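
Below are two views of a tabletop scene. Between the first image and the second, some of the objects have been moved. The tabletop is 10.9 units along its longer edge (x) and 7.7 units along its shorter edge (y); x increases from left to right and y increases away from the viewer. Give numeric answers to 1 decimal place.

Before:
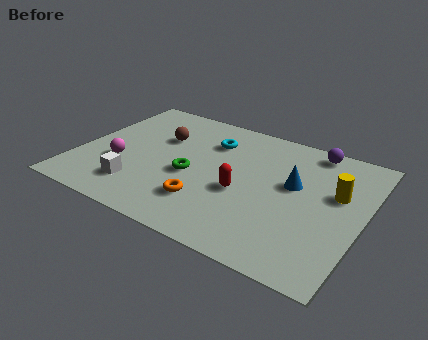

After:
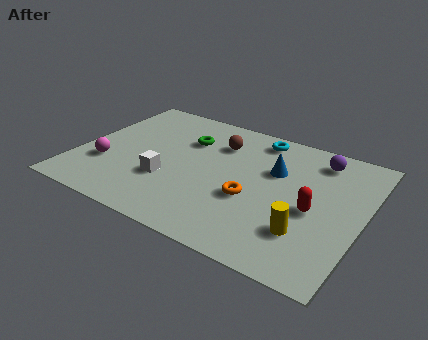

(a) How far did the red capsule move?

2.7

The red capsule moved from about (6.4, 3.2) to (9.1, 3.4), a distance of √(2.7² + 0.2²) ≈ 2.7.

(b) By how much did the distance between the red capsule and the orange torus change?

+0.6

The distance was about 1.7 in the first image and 2.3 in the second, so they moved 0.6 units further apart.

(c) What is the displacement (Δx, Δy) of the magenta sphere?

(-0.5, -0.3)

From the two frames, the magenta sphere sits at roughly (1.7, 2.8) before and (1.2, 2.5) after.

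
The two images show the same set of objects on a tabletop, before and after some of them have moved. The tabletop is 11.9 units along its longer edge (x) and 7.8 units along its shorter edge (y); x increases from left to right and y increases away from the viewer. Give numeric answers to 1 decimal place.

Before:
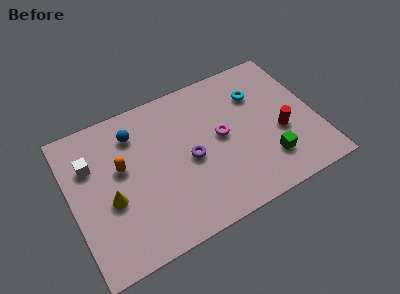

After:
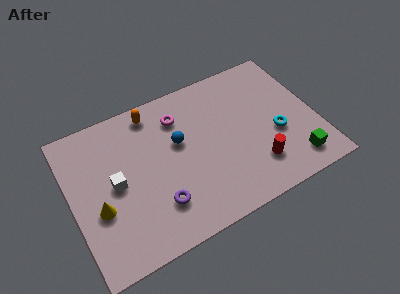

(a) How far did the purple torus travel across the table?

2.4

The purple torus moved from about (5.7, 3.6) to (3.9, 2.0), a distance of √(1.8² + 1.6²) ≈ 2.4.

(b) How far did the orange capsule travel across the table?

2.8

From (2.5, 4.6) to (4.3, 6.8), the orange capsule covered √(1.8² + 2.2²) ≈ 2.8 units.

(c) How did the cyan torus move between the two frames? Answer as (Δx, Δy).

(0.6, -2.5)

The cyan torus started near (9.3, 5.6) and ended near (9.9, 3.1).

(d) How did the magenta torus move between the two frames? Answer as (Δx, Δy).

(-1.8, 1.9)

The magenta torus was at about (7.3, 4.1) and moved to about (5.5, 6.0).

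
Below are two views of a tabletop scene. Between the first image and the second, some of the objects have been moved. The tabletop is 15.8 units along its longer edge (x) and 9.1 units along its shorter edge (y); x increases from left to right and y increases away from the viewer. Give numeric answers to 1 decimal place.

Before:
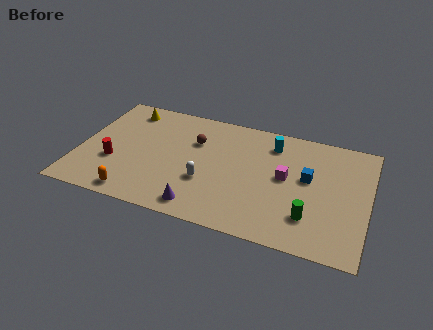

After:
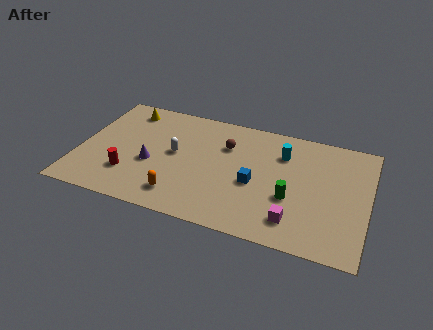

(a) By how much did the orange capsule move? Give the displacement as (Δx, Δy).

(2.4, 0.7)

The orange capsule started near (3.4, 1.0) and ended near (5.8, 1.7).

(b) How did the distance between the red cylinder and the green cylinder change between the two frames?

-2.0

They were about 10.8 units apart before and 8.8 after — 2.0 units closer together.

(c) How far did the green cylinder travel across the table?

1.6

The green cylinder moved from about (12.8, 2.3) to (11.7, 3.4), a distance of √(1.1² + 1.1²) ≈ 1.6.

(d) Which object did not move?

the yellow cone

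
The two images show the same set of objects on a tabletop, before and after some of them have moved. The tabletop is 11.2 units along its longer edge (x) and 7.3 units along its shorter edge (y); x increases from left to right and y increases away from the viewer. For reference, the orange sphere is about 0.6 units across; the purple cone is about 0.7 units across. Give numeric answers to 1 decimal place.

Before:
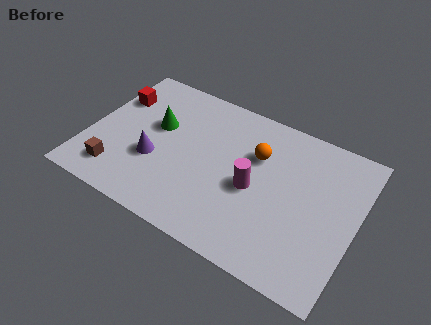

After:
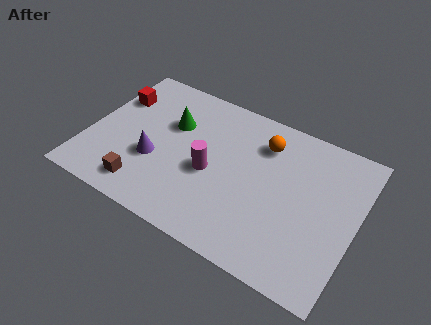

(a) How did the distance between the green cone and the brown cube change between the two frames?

+0.4

The distance was about 3.2 in the first image and 3.6 in the second, so they moved 0.4 units further apart.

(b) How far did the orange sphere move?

0.7

The orange sphere was near (6.9, 4.9) before and (7.1, 5.6) after, so it travelled √(0.2² + 0.7²) ≈ 0.7 units.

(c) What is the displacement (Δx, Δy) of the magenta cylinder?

(-1.8, -0.1)

The magenta cylinder was at about (7.0, 3.3) and moved to about (5.2, 3.2).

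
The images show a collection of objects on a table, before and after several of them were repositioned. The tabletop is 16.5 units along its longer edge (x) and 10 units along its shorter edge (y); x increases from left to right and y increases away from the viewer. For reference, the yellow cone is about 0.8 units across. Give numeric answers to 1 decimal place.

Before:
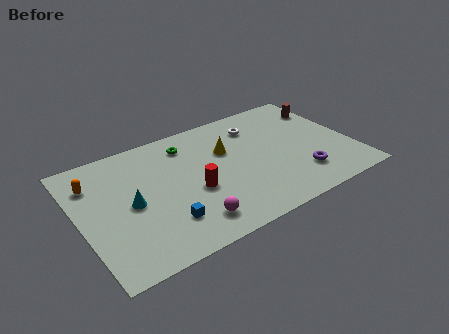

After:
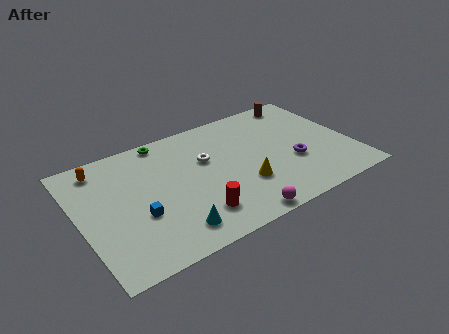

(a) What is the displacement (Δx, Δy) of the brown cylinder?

(-1.3, 1.3)

The brown cylinder started near (15.6, 7.6) and ended near (14.3, 8.9).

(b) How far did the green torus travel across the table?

1.6

The green torus was near (6.9, 8.1) before and (5.6, 9.1) after, so it travelled √(1.3² + 1.0²) ≈ 1.6 units.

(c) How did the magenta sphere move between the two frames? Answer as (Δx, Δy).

(2.7, -1.0)

The magenta sphere started near (6.1, 1.8) and ended near (8.8, 0.8).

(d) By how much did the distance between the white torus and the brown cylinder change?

+2.6

The distance was about 4.4 in the first image and 7.0 in the second, so they moved 2.6 units further apart.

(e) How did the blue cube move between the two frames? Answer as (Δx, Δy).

(-1.4, 1.2)

From the two frames, the blue cube sits at roughly (4.7, 2.5) before and (3.3, 3.7) after.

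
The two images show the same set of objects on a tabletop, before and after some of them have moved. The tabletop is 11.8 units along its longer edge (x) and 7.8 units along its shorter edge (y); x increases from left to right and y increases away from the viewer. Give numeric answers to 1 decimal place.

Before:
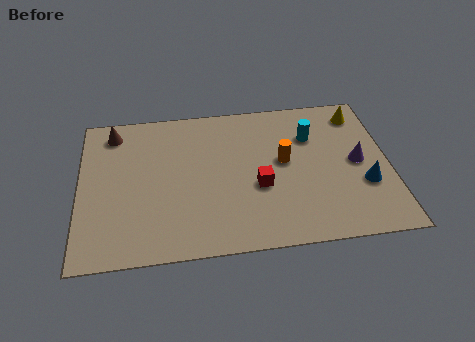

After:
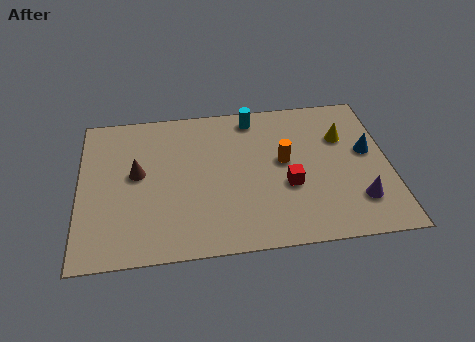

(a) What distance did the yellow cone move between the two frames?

1.4

From (10.8, 6.5) to (10.1, 5.3), the yellow cone covered √(0.7² + 1.2²) ≈ 1.4 units.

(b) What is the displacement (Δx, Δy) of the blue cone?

(0.2, 1.7)

From the two frames, the blue cone sits at roughly (10.8, 2.7) before and (11.0, 4.4) after.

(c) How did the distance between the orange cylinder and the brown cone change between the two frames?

-1.3

They were about 6.9 units apart before and 5.6 after — 1.3 units closer together.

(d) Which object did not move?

the orange cylinder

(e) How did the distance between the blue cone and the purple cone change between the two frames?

+1.3

Before: roughly 1.2 units apart; after: 2.5. That's 1.3 units further apart.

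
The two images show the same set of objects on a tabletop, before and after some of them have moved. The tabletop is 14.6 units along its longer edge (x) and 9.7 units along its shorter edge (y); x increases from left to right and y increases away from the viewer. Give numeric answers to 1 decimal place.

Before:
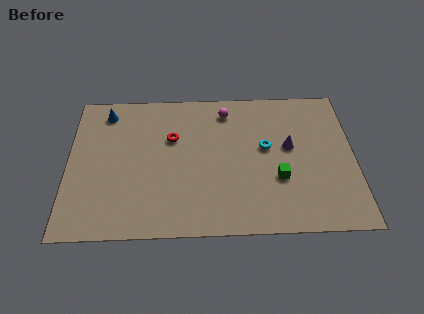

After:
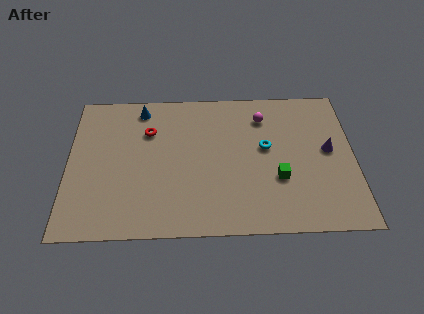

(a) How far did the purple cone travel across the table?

2.0

From (11.3, 5.5) to (13.3, 5.2), the purple cone covered √(2.0² + 0.3²) ≈ 2.0 units.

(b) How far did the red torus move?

1.3

From (5.3, 6.3) to (4.1, 6.8), the red torus covered √(1.2² + 0.5²) ≈ 1.3 units.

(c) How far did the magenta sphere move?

2.0

The magenta sphere was near (8.1, 8.1) before and (10.0, 7.6) after, so it travelled √(1.9² + 0.5²) ≈ 2.0 units.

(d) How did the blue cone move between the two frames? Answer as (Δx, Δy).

(1.8, 0.2)

From the two frames, the blue cone sits at roughly (1.9, 8.2) before and (3.7, 8.4) after.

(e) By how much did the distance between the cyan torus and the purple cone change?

+2.0

The distance was about 1.2 in the first image and 3.2 in the second, so they moved 2.0 units further apart.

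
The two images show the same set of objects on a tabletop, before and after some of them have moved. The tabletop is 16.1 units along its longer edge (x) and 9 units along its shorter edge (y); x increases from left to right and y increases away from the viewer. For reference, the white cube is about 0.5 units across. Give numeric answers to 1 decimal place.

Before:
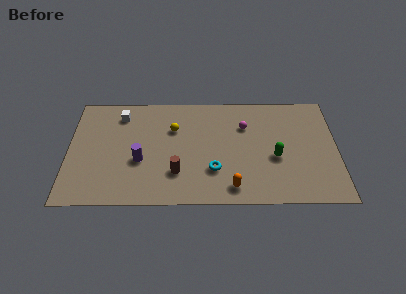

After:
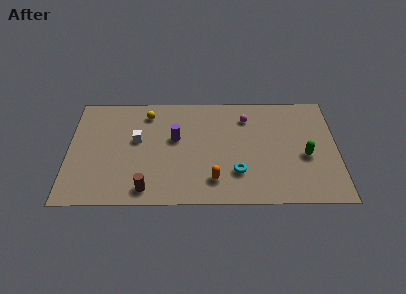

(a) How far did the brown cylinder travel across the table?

2.2

From (6.5, 2.5) to (4.7, 1.2), the brown cylinder covered √(1.8² + 1.3²) ≈ 2.2 units.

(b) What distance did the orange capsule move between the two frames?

1.3

The orange capsule was near (9.8, 1.3) before and (8.7, 1.9) after, so it travelled √(1.1² + 0.6²) ≈ 1.3 units.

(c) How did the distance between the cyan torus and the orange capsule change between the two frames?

-0.3

They were about 1.8 units apart before and 1.5 after — 0.3 units closer together.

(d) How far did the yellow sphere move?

2.1

The yellow sphere was near (6.3, 6.1) before and (4.7, 7.4) after, so it travelled √(1.6² + 1.3²) ≈ 2.1 units.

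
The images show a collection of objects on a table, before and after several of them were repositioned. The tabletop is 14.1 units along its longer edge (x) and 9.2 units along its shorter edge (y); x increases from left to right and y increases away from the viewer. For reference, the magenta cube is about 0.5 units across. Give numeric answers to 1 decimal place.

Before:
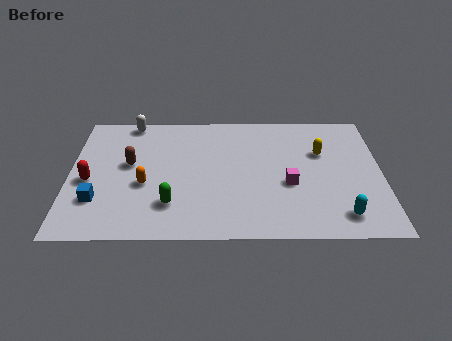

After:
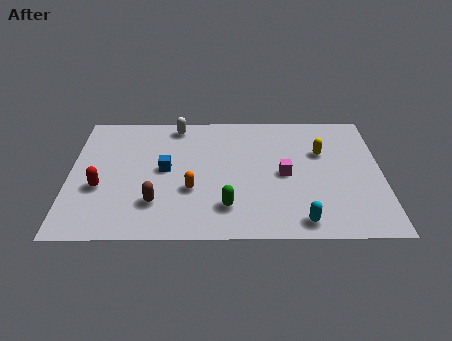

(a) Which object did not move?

the yellow capsule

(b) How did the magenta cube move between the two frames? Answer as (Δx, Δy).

(-0.2, 0.7)

The magenta cube was at about (9.9, 3.7) and moved to about (9.7, 4.4).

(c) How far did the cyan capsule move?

1.8

The cyan capsule was near (12.2, 1.5) before and (10.4, 1.1) after, so it travelled √(1.8² + 0.4²) ≈ 1.8 units.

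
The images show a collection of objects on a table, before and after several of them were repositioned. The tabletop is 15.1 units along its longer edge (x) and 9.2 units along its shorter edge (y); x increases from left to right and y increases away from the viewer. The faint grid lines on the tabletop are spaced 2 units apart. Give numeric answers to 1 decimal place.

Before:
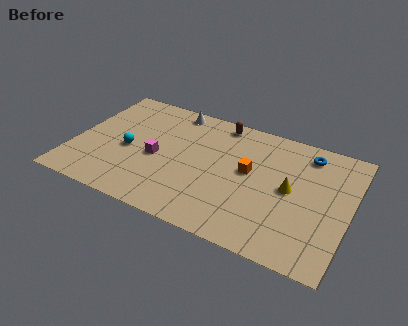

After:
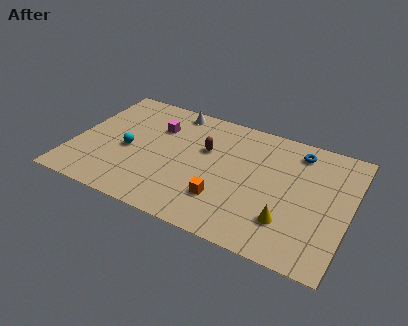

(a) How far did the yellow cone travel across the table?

2.3

The yellow cone was near (11.9, 4.7) before and (12.0, 2.4) after, so it travelled √(0.1² + 2.3²) ≈ 2.3 units.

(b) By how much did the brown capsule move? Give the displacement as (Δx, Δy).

(-0.5, -2.4)

The brown capsule was at about (7.6, 8.2) and moved to about (7.1, 5.8).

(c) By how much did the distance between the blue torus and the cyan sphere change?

-0.5

They were about 10.2 units apart before and 9.7 after — 0.5 units closer together.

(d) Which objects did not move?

the cyan sphere and the white cone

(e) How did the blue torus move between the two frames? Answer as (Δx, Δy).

(-0.5, 0.0)

The blue torus was at about (12.5, 7.7) and moved to about (12.0, 7.7).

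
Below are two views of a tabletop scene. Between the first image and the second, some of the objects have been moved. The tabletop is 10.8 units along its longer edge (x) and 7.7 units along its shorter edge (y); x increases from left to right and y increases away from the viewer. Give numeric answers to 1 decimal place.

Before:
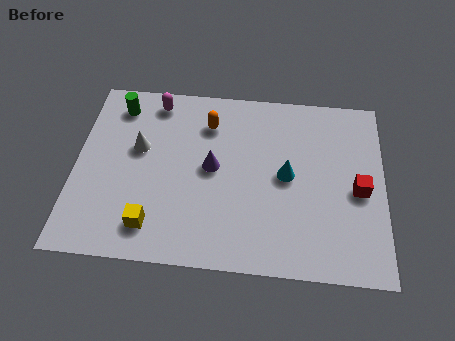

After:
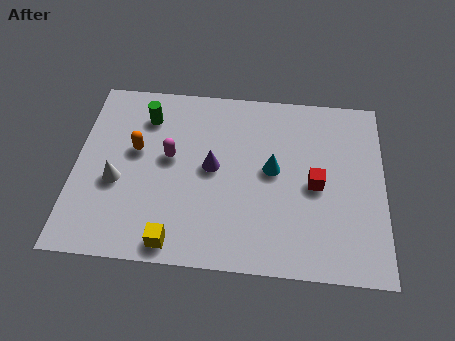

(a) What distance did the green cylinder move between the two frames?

1.1

The green cylinder was near (1.4, 6.4) before and (2.4, 6.0) after, so it travelled √(1.0² + 0.4²) ≈ 1.1 units.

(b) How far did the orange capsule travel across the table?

2.9

The orange capsule was near (4.6, 5.9) before and (2.1, 4.5) after, so it travelled √(2.5² + 1.4²) ≈ 2.9 units.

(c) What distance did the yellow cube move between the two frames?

1.0

The yellow cube moved from about (2.8, 1.4) to (3.6, 0.8), a distance of √(0.8² + 0.6²) ≈ 1.0.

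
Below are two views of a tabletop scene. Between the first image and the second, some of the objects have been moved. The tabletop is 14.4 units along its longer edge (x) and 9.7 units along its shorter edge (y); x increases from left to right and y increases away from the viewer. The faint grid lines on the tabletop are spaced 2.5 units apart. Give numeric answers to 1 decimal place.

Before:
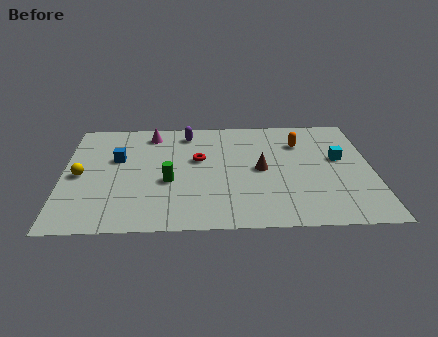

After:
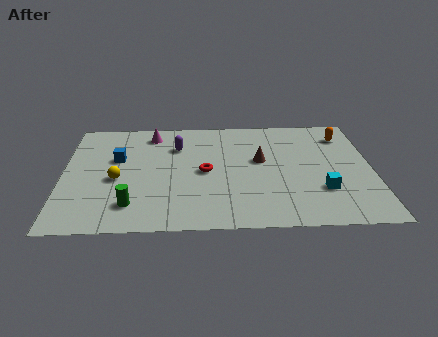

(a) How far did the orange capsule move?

2.2

The orange capsule was near (11.1, 7.1) before and (13.2, 7.7) after, so it travelled √(2.1² + 0.6²) ≈ 2.2 units.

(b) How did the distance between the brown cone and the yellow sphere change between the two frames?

-1.6

They were about 8.4 units apart before and 6.8 after — 1.6 units closer together.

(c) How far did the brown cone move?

0.8

From (9.2, 4.8) to (9.2, 5.6), the brown cone covered √(0.0² + 0.8²) ≈ 0.8 units.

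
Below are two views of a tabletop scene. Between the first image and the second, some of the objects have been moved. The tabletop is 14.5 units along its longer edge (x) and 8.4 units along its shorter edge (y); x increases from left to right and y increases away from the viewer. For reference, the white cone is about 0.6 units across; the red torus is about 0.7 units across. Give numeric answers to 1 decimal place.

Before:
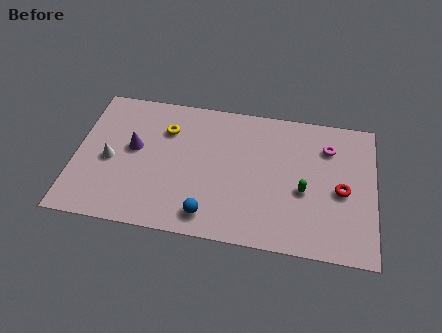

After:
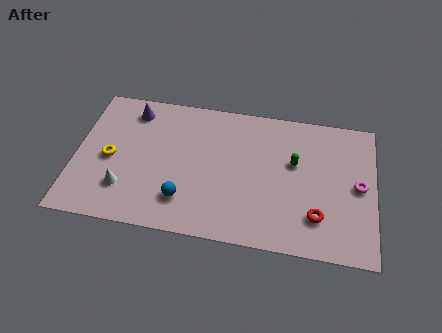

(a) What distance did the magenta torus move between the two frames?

2.6

The magenta torus was near (12.2, 6.3) before and (13.7, 4.2) after, so it travelled √(1.5² + 2.1²) ≈ 2.6 units.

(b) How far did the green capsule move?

1.7

From (11.1, 3.5) to (10.6, 5.1), the green capsule covered √(0.5² + 1.6²) ≈ 1.7 units.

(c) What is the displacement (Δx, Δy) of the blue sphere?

(-1.2, 0.7)

From the two frames, the blue sphere sits at roughly (6.6, 1.3) before and (5.4, 2.0) after.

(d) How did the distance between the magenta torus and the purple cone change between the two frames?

+1.9

The distance was about 9.5 in the first image and 11.4 in the second, so they moved 1.9 units further apart.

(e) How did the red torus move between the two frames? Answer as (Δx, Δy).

(-1.1, -1.7)

The red torus was at about (12.9, 3.8) and moved to about (11.8, 2.1).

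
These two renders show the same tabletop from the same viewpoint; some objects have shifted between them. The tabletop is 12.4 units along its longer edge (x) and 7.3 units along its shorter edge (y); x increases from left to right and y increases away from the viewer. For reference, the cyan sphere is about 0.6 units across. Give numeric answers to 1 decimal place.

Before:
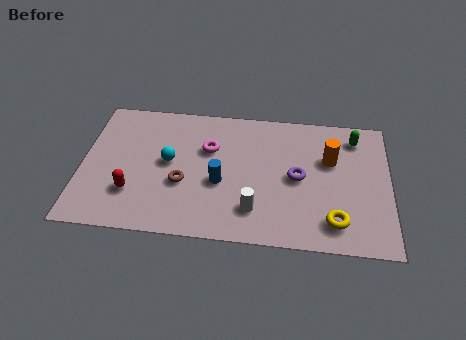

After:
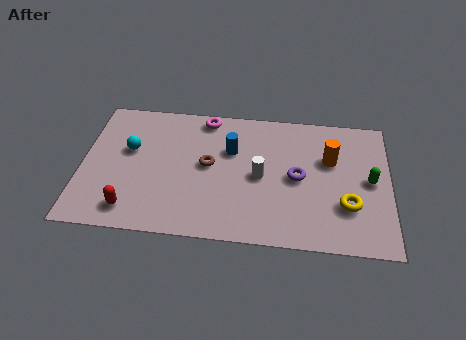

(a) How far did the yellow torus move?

1.0

The yellow torus was near (10.2, 1.4) before and (10.7, 2.3) after, so it travelled √(0.5² + 0.9²) ≈ 1.0 units.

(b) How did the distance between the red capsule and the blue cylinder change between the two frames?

+1.7

They were about 3.6 units apart before and 5.3 after — 1.7 units further apart.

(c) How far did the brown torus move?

1.5

The brown torus was near (4.1, 2.8) before and (5.1, 3.9) after, so it travelled √(1.0² + 1.1²) ≈ 1.5 units.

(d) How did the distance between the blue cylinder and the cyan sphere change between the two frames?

+1.8

The distance was about 2.3 in the first image and 4.1 in the second, so they moved 1.8 units further apart.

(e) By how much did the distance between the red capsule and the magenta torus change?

+2.0

The distance was about 4.0 in the first image and 6.0 in the second, so they moved 2.0 units further apart.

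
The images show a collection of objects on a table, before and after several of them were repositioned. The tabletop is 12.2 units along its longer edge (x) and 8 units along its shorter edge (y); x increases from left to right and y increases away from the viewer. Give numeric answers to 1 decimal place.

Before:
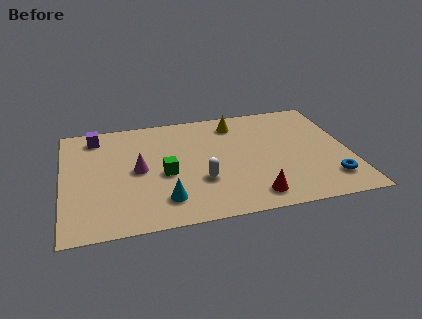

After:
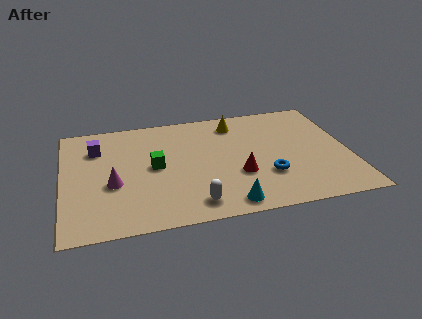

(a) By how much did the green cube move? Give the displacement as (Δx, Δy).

(-0.4, 0.6)

The green cube was at about (4.3, 3.5) and moved to about (3.9, 4.1).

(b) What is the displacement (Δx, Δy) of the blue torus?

(-2.6, 0.8)

The blue torus was at about (11.2, 1.7) and moved to about (8.6, 2.5).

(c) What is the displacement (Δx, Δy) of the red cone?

(-0.5, 1.6)

The red cone started near (7.9, 1.2) and ended near (7.4, 2.8).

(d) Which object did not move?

the yellow cone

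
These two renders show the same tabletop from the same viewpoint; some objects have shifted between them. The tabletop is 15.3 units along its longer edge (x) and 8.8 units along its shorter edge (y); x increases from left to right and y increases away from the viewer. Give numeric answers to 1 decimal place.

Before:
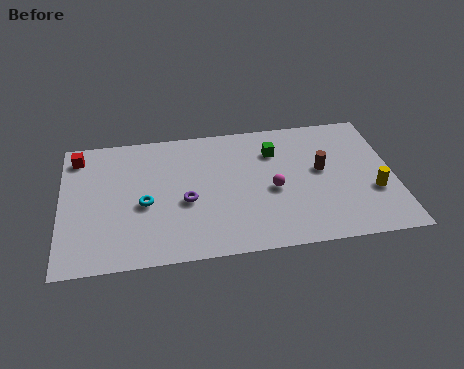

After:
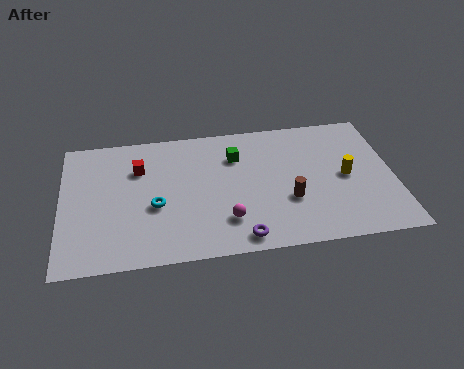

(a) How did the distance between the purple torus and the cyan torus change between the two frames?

+2.7

They were about 1.9 units apart before and 4.6 after — 2.7 units further apart.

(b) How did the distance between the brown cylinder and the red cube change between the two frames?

-4.0

The distance was about 11.5 in the first image and 7.5 in the second, so they moved 4.0 units closer together.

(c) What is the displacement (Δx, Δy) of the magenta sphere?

(-2.2, -1.7)

The magenta sphere was at about (9.7, 3.9) and moved to about (7.5, 2.2).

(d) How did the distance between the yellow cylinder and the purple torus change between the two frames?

-2.6

They were about 8.6 units apart before and 6.0 after — 2.6 units closer together.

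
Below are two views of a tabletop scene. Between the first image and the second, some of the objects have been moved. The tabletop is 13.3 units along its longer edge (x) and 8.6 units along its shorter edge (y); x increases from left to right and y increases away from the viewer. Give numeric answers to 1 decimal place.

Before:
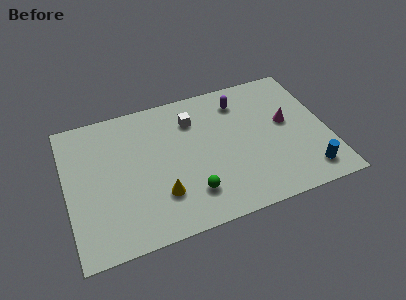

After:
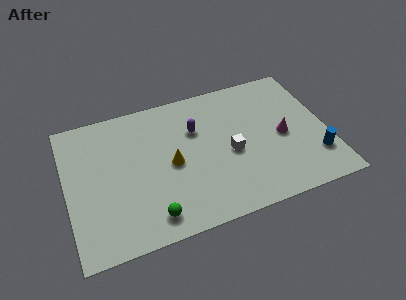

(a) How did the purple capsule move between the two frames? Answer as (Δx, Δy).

(-2.4, -1.1)

The purple capsule was at about (9.1, 6.9) and moved to about (6.7, 5.8).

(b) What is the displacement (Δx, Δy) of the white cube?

(1.7, -2.7)

The white cube was at about (6.6, 6.5) and moved to about (8.3, 3.8).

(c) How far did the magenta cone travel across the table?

0.9

The magenta cone was near (11.3, 4.8) before and (11.0, 4.0) after, so it travelled √(0.3² + 0.8²) ≈ 0.9 units.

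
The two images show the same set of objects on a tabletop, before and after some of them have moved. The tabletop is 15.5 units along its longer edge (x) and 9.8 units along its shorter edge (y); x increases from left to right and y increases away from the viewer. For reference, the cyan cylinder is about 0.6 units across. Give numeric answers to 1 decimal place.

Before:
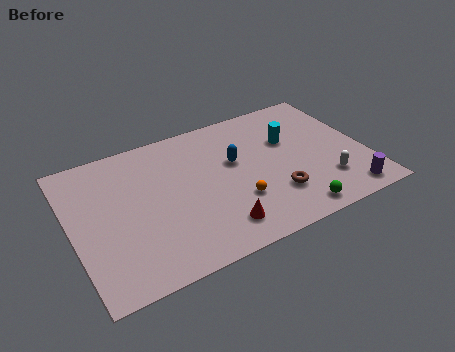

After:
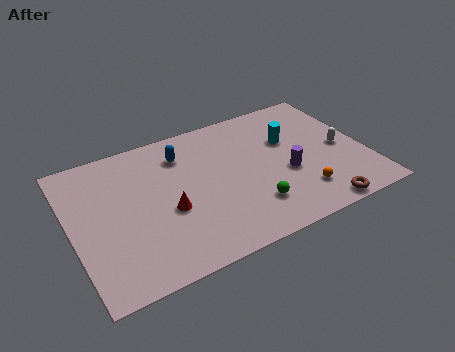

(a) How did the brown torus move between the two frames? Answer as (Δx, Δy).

(2.0, -1.9)

From the two frames, the brown torus sits at roughly (10.4, 2.7) before and (12.4, 0.8) after.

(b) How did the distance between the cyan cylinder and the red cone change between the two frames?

+0.8

Before: roughly 6.4 units apart; after: 7.2. That's 0.8 units further apart.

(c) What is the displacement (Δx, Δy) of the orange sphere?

(3.3, -0.9)

The orange sphere was at about (8.4, 3.1) and moved to about (11.7, 2.2).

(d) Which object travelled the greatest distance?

the purple cylinder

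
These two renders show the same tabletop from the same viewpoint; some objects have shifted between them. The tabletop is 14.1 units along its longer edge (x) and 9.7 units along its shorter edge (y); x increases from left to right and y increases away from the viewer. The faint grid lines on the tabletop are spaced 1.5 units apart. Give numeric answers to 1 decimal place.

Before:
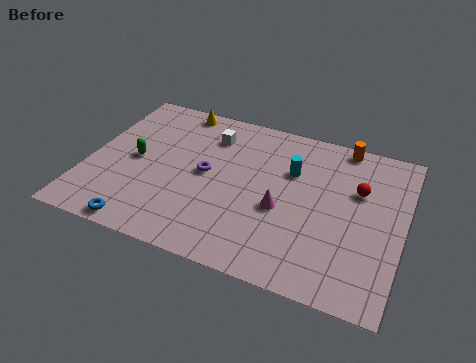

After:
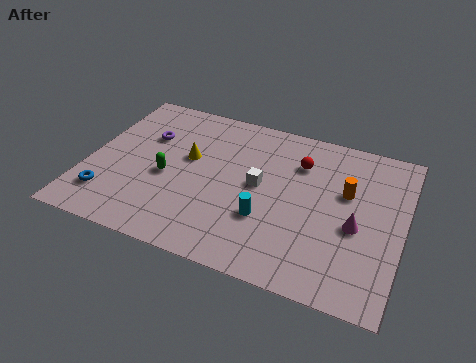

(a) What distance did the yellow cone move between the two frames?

3.2

The yellow cone was near (3.5, 8.8) before and (4.4, 5.7) after, so it travelled √(0.9² + 3.1²) ≈ 3.2 units.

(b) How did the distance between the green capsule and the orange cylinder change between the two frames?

-1.8

They were about 9.9 units apart before and 8.1 after — 1.8 units closer together.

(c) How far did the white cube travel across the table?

3.5

The white cube moved from about (5.2, 7.5) to (7.7, 5.1), a distance of √(2.5² + 2.4²) ≈ 3.5.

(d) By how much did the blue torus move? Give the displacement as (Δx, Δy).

(-1.7, 1.3)

From the two frames, the blue torus sits at roughly (2.9, 0.8) before and (1.2, 2.1) after.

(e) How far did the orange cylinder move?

2.9

From (11.1, 8.9) to (11.5, 6.0), the orange cylinder covered √(0.4² + 2.9²) ≈ 2.9 units.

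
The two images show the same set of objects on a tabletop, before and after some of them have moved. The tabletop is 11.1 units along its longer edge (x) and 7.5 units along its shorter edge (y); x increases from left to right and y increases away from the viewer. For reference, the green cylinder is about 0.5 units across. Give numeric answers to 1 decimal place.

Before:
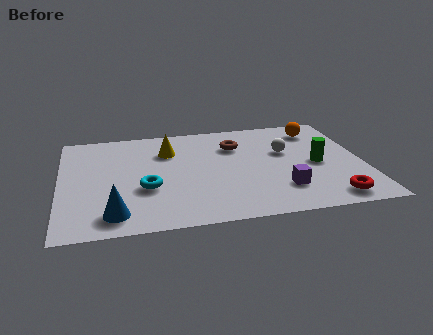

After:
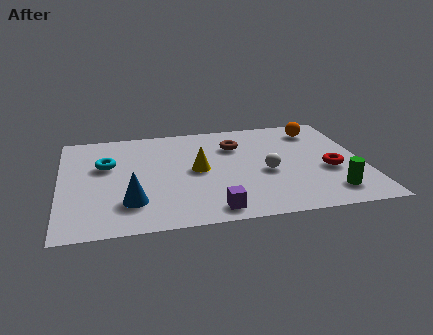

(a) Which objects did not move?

the orange sphere and the brown torus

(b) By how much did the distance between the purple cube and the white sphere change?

+0.4

The distance was about 2.7 in the first image and 3.1 in the second, so they moved 0.4 units further apart.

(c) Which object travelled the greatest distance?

the purple cube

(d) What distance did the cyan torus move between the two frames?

2.4

From (3.1, 2.8) to (1.7, 4.7), the cyan torus covered √(1.4² + 1.9²) ≈ 2.4 units.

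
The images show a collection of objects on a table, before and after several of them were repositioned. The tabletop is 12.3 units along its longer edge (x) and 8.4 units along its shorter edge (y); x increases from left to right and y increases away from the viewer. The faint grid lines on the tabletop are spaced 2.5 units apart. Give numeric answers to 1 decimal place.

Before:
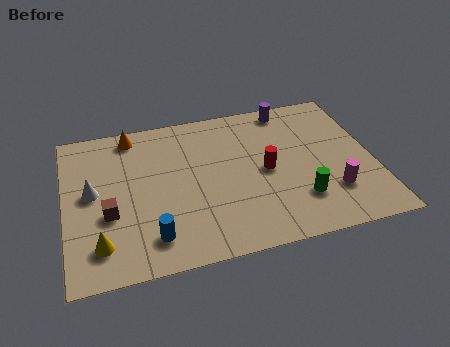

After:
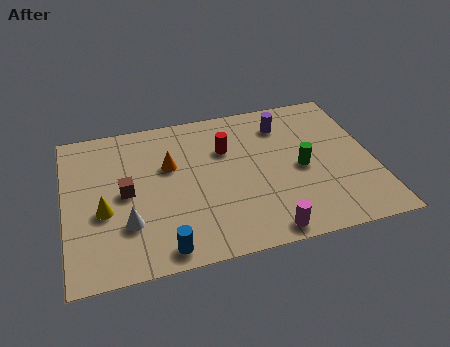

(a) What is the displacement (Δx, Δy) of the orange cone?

(1.4, -2.1)

From the two frames, the orange cone sits at roughly (2.8, 7.4) before and (4.2, 5.3) after.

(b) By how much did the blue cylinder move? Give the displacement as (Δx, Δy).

(0.4, -0.7)

From the two frames, the blue cylinder sits at roughly (3.3, 1.6) before and (3.7, 0.9) after.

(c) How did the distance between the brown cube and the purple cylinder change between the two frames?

-1.7

Before: roughly 8.6 units apart; after: 6.9. That's 1.7 units closer together.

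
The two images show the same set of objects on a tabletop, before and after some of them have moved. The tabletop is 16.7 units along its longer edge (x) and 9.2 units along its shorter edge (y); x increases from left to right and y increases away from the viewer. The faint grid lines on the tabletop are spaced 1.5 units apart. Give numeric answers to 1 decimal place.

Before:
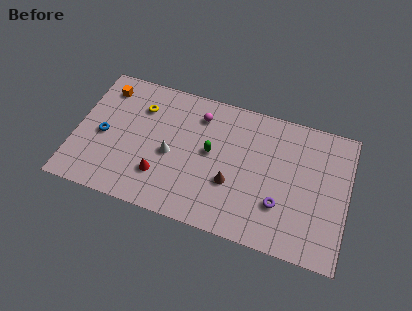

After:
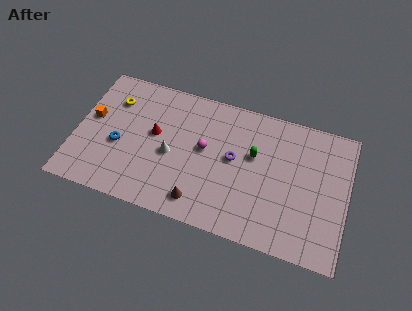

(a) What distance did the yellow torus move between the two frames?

1.7

From (3.8, 6.8) to (2.1, 6.8), the yellow torus covered √(1.7² + 0.0²) ≈ 1.7 units.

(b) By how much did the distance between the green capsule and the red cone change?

+2.3

They were about 3.8 units apart before and 6.1 after — 2.3 units further apart.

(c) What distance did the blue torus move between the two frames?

1.1

The blue torus was near (1.7, 4.2) before and (2.7, 3.8) after, so it travelled √(1.0² + 0.4²) ≈ 1.1 units.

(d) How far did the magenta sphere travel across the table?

2.3

From (7.4, 7.3) to (7.9, 5.1), the magenta sphere covered √(0.5² + 2.2²) ≈ 2.3 units.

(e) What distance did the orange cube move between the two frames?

2.4

The orange cube was near (1.5, 7.5) before and (0.9, 5.2) after, so it travelled √(0.6² + 2.3²) ≈ 2.4 units.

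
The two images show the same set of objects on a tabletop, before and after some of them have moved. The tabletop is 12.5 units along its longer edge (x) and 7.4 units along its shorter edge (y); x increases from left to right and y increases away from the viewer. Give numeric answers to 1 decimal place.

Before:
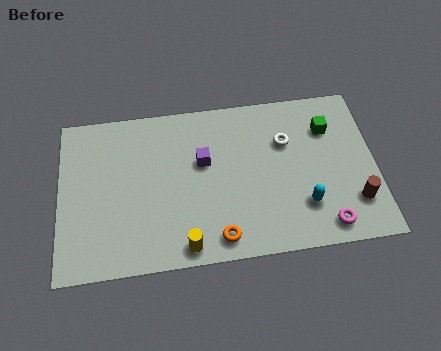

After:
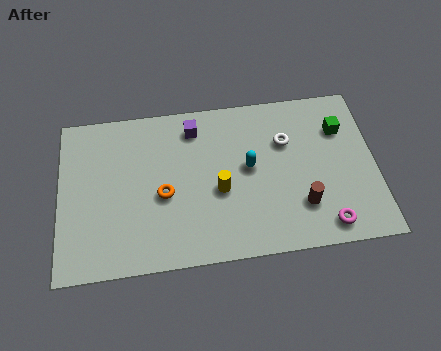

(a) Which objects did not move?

the magenta torus and the white torus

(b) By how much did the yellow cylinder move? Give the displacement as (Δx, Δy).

(1.4, 2.3)

The yellow cylinder started near (4.9, 0.8) and ended near (6.3, 3.1).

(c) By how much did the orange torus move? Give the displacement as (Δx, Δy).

(-2.1, 2.2)

From the two frames, the orange torus sits at roughly (6.2, 1.0) before and (4.1, 3.2) after.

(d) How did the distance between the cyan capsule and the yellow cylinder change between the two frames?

-3.4

They were about 4.9 units apart before and 1.5 after — 3.4 units closer together.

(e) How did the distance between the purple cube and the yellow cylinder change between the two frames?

-0.7

They were about 3.8 units apart before and 3.1 after — 0.7 units closer together.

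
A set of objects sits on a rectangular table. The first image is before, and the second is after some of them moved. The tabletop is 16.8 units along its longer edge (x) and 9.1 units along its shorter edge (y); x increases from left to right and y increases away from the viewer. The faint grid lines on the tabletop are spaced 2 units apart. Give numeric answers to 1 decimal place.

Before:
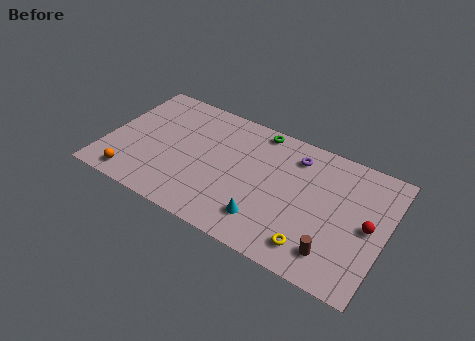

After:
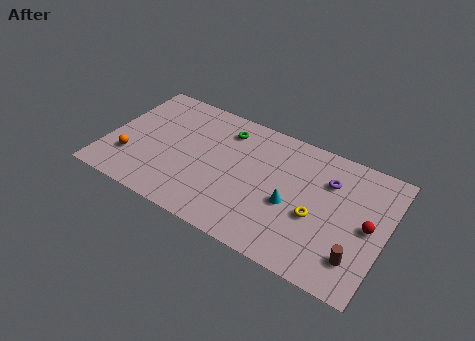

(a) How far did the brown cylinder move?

1.3

The brown cylinder moved from about (14.1, 1.8) to (15.4, 2.1), a distance of √(1.3² + 0.3²) ≈ 1.3.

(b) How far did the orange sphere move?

1.5

The orange sphere was near (2.0, 1.2) before and (1.6, 2.6) after, so it travelled √(0.4² + 1.4²) ≈ 1.5 units.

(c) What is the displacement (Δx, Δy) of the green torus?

(-1.9, -0.9)

The green torus started near (8.7, 8.2) and ended near (6.8, 7.3).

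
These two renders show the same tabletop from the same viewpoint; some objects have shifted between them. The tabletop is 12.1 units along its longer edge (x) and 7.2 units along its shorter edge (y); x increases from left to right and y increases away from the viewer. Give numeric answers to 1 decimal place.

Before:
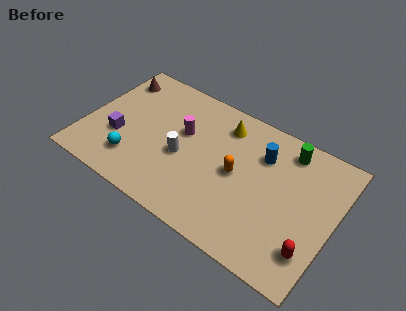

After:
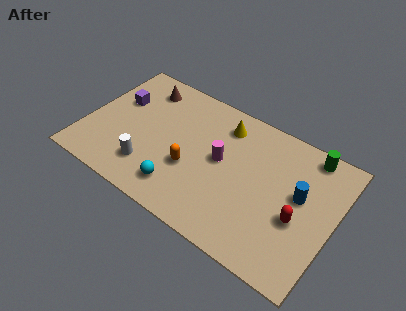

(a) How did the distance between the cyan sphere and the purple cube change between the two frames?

+3.6

Before: roughly 1.3 units apart; after: 4.9. That's 3.6 units further apart.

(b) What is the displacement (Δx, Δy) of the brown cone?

(1.4, 0.1)

From the two frames, the brown cone sits at roughly (0.9, 5.8) before and (2.3, 5.9) after.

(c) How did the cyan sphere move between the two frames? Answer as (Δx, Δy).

(2.4, -0.3)

The cyan sphere was at about (2.6, 1.7) and moved to about (5.0, 1.4).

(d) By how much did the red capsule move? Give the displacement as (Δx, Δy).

(-0.8, 1.2)

The red capsule was at about (11.3, 1.7) and moved to about (10.5, 2.9).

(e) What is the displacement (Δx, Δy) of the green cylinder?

(1.0, 0.3)

The green cylinder was at about (9.5, 6.1) and moved to about (10.5, 6.4).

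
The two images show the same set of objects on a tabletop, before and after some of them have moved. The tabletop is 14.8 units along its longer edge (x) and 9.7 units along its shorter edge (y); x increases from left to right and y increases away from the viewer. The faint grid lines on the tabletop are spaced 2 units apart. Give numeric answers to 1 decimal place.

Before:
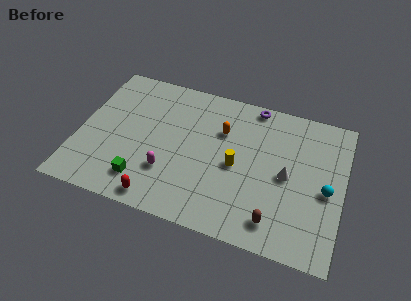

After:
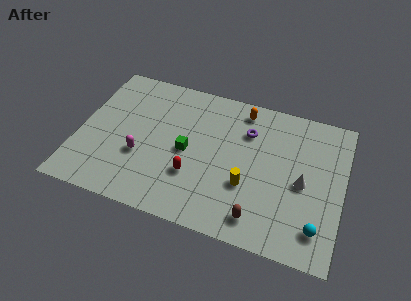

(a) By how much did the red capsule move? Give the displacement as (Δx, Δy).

(1.7, 2.1)

The red capsule started near (4.9, 1.0) and ended near (6.6, 3.1).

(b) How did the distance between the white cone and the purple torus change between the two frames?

-0.6

Before: roughly 4.7 units apart; after: 4.1. That's 0.6 units closer together.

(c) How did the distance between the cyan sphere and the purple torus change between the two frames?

+0.4

They were about 6.3 units apart before and 6.7 after — 0.4 units further apart.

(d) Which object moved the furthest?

the green cube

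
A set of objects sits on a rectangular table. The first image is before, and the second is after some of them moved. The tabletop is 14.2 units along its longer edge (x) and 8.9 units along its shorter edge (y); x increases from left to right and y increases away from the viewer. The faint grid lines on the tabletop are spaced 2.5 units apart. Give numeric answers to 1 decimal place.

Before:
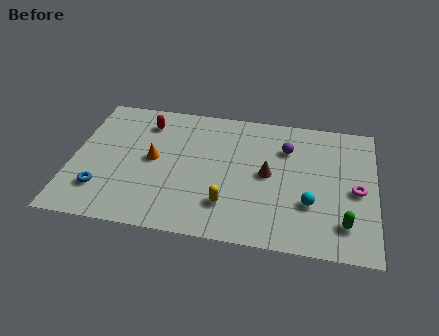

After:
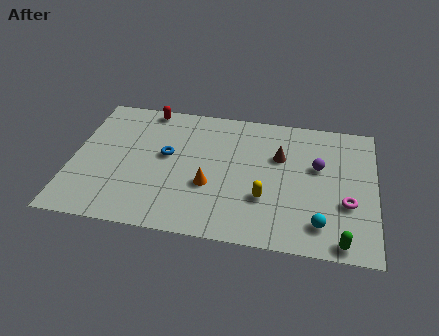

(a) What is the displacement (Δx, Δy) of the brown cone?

(0.5, 1.3)

The brown cone started near (9.2, 4.5) and ended near (9.7, 5.8).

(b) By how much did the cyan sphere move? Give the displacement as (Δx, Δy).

(0.5, -1.2)

The cyan sphere was at about (11.2, 2.9) and moved to about (11.7, 1.7).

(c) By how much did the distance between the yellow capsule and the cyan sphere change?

-1.0

Before: roughly 3.9 units apart; after: 2.9. That's 1.0 units closer together.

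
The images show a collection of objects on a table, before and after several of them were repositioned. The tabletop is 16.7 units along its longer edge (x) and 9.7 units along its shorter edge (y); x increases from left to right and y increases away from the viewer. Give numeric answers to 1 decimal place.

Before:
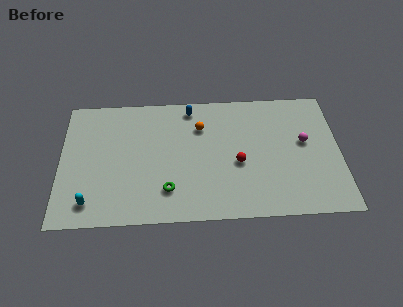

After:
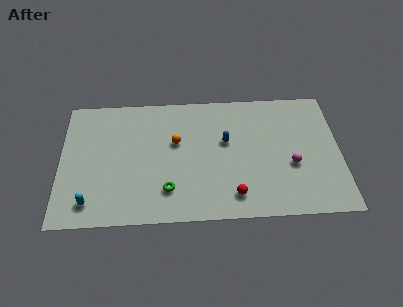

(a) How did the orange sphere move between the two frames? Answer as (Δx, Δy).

(-1.5, -1.1)

From the two frames, the orange sphere sits at roughly (8.4, 7.0) before and (6.9, 5.9) after.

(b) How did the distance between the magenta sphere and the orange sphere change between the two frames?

+0.8

They were about 6.4 units apart before and 7.2 after — 0.8 units further apart.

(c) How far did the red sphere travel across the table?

2.4

From (10.6, 4.1) to (10.3, 1.7), the red sphere covered √(0.3² + 2.4²) ≈ 2.4 units.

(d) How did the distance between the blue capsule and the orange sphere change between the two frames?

+1.4

The distance was about 1.6 in the first image and 3.0 in the second, so they moved 1.4 units further apart.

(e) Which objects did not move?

the cyan capsule and the green torus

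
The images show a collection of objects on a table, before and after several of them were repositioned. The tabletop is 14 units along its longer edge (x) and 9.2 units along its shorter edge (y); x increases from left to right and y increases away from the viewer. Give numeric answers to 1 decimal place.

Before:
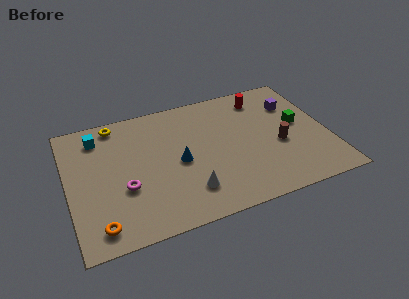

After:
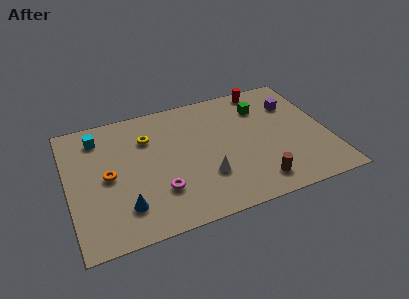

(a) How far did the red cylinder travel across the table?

0.7

The red cylinder was near (10.8, 7.6) before and (11.0, 8.3) after, so it travelled √(0.2² + 0.7²) ≈ 0.7 units.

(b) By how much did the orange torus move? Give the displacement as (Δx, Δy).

(0.7, 3.2)

From the two frames, the orange torus sits at roughly (1.4, 1.3) before and (2.1, 4.5) after.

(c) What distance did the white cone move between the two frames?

1.2

From (6.2, 2.1) to (7.2, 2.8), the white cone covered √(1.0² + 0.7²) ≈ 1.2 units.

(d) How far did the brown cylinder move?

2.7

From (11.3, 3.8) to (9.8, 1.5), the brown cylinder covered √(1.5² + 2.3²) ≈ 2.7 units.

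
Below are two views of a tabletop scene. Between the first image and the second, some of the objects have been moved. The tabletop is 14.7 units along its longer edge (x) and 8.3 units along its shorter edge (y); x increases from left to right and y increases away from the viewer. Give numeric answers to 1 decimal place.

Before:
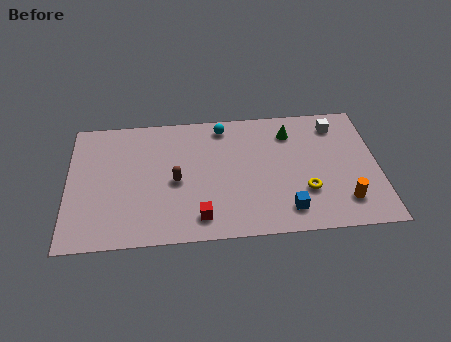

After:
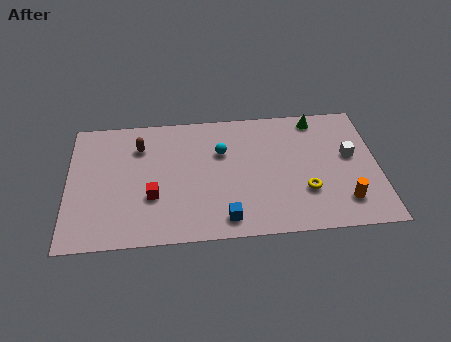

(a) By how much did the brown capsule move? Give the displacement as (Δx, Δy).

(-1.7, 2.4)

The brown capsule was at about (5.1, 3.8) and moved to about (3.4, 6.2).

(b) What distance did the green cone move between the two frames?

1.5

The green cone was near (10.6, 6.5) before and (11.9, 7.3) after, so it travelled √(1.3² + 0.8²) ≈ 1.5 units.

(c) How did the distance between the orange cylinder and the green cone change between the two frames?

+0.3

The distance was about 5.3 in the first image and 5.6 in the second, so they moved 0.3 units further apart.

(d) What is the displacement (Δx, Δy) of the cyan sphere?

(-0.1, -1.7)

From the two frames, the cyan sphere sits at roughly (7.4, 7.2) before and (7.3, 5.5) after.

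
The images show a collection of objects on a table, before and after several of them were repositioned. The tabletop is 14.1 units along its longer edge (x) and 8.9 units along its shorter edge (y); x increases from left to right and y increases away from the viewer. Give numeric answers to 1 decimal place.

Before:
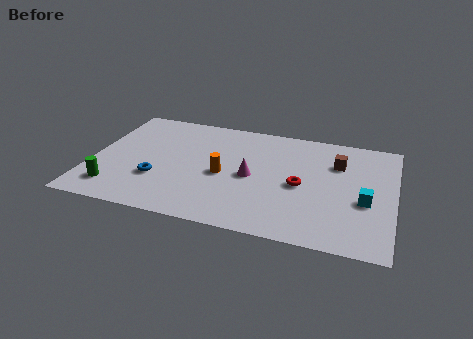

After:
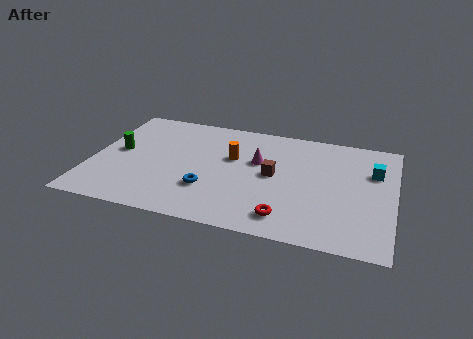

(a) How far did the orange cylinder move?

1.5

The orange cylinder moved from about (6.2, 4.0) to (6.5, 5.5), a distance of √(0.3² + 1.5²) ≈ 1.5.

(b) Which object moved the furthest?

the brown cube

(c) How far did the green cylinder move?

3.0

From (1.3, 1.7) to (1.2, 4.7), the green cylinder covered √(0.1² + 3.0²) ≈ 3.0 units.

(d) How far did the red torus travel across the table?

2.6

The red torus was near (9.8, 4.1) before and (9.3, 1.5) after, so it travelled √(0.5² + 2.6²) ≈ 2.6 units.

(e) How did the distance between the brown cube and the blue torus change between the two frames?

-5.4

The distance was about 8.9 in the first image and 3.5 in the second, so they moved 5.4 units closer together.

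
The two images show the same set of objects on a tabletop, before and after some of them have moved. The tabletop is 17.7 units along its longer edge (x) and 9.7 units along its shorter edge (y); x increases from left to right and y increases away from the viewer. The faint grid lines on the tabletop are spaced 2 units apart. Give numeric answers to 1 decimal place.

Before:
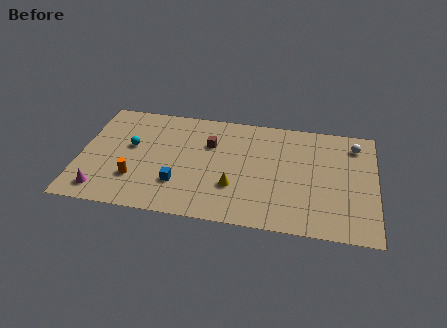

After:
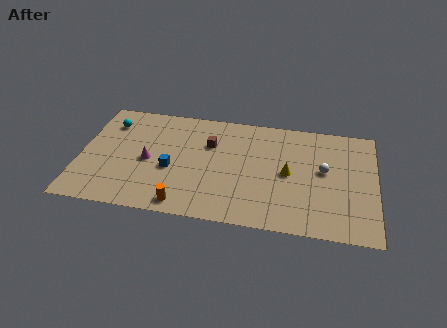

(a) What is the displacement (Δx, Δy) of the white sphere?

(-1.8, -2.5)

The white sphere started near (16.4, 7.9) and ended near (14.6, 5.4).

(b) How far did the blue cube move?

1.3

The blue cube moved from about (6.0, 2.8) to (5.5, 4.0), a distance of √(0.5² + 1.2²) ≈ 1.3.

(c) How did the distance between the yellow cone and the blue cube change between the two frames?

+3.7

The distance was about 3.3 in the first image and 7.0 in the second, so they moved 3.7 units further apart.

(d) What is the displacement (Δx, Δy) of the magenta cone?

(2.6, 3.0)

The magenta cone started near (1.5, 1.5) and ended near (4.1, 4.5).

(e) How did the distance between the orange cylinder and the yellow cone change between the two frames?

+1.2

They were about 5.9 units apart before and 7.1 after — 1.2 units further apart.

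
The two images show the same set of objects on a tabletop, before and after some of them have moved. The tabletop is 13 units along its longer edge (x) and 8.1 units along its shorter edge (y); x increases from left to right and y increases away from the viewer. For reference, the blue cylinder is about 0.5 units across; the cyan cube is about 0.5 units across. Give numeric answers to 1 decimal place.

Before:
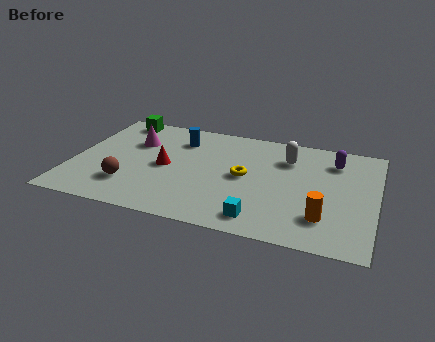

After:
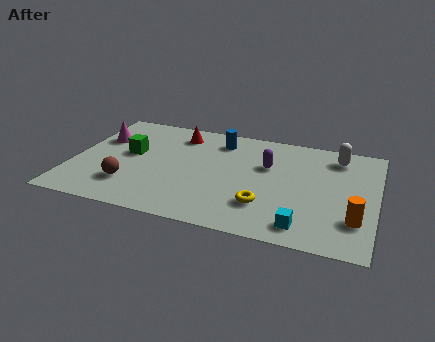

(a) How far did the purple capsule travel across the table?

3.0

From (11.1, 6.3) to (8.3, 5.2), the purple capsule covered √(2.8² + 1.1²) ≈ 3.0 units.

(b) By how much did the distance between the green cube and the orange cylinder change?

-0.6

The distance was about 10.7 in the first image and 10.1 in the second, so they moved 0.6 units closer together.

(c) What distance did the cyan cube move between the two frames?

1.8

The cyan cube was near (8.3, 1.2) before and (10.1, 1.2) after, so it travelled √(1.8² + 0.0²) ≈ 1.8 units.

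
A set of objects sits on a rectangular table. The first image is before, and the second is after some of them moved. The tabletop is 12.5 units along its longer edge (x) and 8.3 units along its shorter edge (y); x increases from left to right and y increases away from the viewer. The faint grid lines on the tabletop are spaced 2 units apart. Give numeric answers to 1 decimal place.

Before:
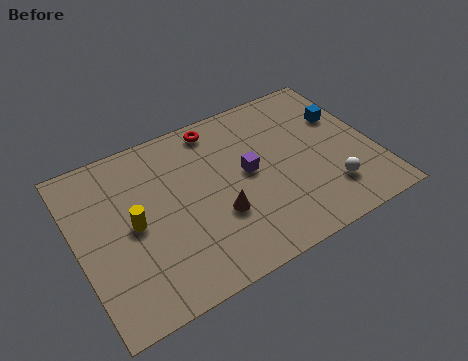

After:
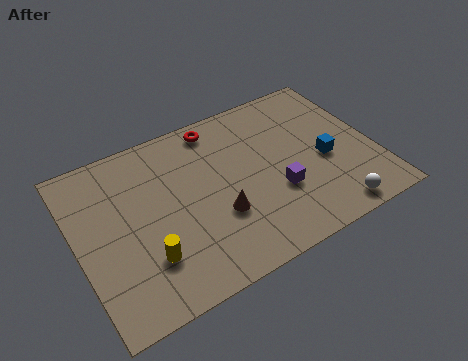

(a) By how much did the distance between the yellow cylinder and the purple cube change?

+0.7

They were about 4.9 units apart before and 5.6 after — 0.7 units further apart.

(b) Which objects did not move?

the red torus and the brown cone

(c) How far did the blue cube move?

2.2

The blue cube moved from about (11.5, 5.5) to (10.4, 3.6), a distance of √(1.1² + 1.9²) ≈ 2.2.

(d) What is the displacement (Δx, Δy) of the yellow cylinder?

(0.3, -1.8)

The yellow cylinder was at about (2.3, 4.1) and moved to about (2.6, 2.3).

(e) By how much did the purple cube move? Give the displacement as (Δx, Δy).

(1.0, -1.5)

The purple cube was at about (7.2, 4.4) and moved to about (8.2, 2.9).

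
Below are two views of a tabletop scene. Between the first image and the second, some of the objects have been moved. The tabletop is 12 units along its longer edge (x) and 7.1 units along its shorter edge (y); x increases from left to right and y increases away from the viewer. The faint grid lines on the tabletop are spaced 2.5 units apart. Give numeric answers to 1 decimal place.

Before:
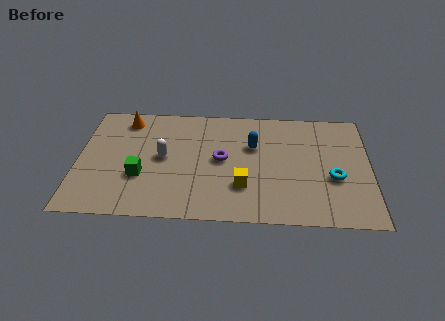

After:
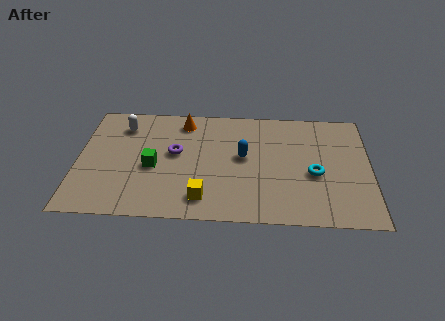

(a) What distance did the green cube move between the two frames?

0.8

The green cube moved from about (2.6, 2.5) to (3.1, 3.1), a distance of √(0.5² + 0.6²) ≈ 0.8.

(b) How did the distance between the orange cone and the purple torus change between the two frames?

-2.6

They were about 4.6 units apart before and 2.0 after — 2.6 units closer together.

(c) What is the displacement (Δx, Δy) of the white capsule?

(-1.7, 1.9)

The white capsule was at about (3.5, 3.7) and moved to about (1.8, 5.6).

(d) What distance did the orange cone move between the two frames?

2.4

From (1.9, 6.0) to (4.3, 6.0), the orange cone covered √(2.4² + 0.0²) ≈ 2.4 units.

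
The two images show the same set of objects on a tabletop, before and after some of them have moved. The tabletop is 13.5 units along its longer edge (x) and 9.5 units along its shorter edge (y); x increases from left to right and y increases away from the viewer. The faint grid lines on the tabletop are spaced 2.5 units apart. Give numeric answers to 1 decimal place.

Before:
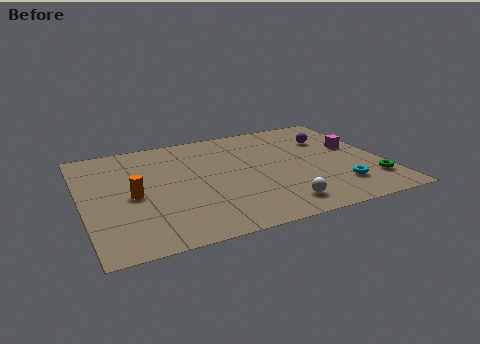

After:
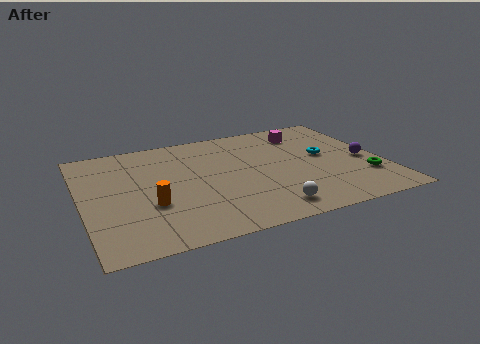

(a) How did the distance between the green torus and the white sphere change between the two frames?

+0.4

Before: roughly 4.4 units apart; after: 4.8. That's 0.4 units further apart.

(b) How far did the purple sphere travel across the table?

2.8

The purple sphere was near (11.4, 6.7) before and (12.7, 4.2) after, so it travelled √(1.3² + 2.5²) ≈ 2.8 units.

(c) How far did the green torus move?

0.5

The green torus moved from about (12.7, 2.2) to (12.5, 2.7), a distance of √(0.2² + 0.5²) ≈ 0.5.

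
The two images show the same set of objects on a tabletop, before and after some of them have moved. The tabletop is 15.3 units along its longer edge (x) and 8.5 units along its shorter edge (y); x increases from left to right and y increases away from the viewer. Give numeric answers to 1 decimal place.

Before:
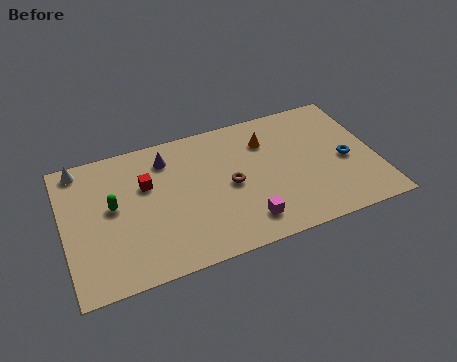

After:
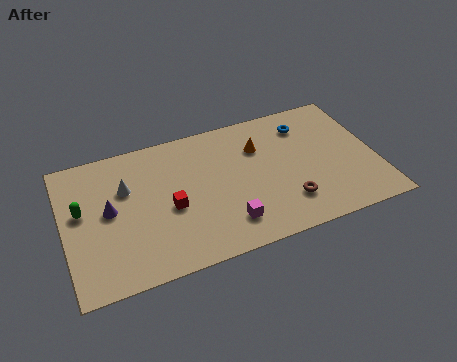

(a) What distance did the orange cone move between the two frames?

0.5

The orange cone moved from about (10.1, 6.3) to (9.7, 6.0), a distance of √(0.4² + 0.3²) ≈ 0.5.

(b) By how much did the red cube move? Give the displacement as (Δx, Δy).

(1.0, -1.8)

The red cube started near (4.1, 5.5) and ended near (5.1, 3.7).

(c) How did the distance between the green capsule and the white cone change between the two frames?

-0.9

Before: roughly 3.2 units apart; after: 2.3. That's 0.9 units closer together.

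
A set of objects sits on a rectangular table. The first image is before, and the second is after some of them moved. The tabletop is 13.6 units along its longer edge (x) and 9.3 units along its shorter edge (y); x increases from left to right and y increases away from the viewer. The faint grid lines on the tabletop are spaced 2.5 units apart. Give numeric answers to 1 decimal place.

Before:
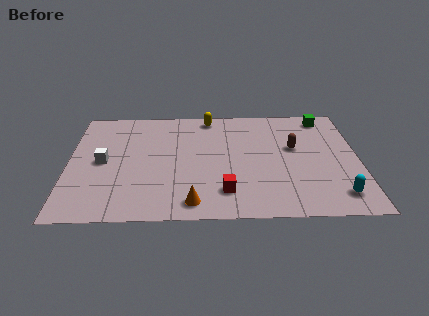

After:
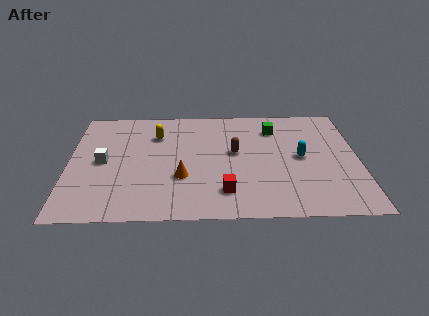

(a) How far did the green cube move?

2.6

The green cube was near (12.1, 8.1) before and (9.7, 7.2) after, so it travelled √(2.4² + 0.9²) ≈ 2.6 units.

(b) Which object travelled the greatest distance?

the cyan capsule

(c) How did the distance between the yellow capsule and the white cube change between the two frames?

-2.9

The distance was about 6.2 in the first image and 3.3 in the second, so they moved 2.9 units closer together.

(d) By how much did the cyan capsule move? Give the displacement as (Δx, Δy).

(-1.6, 3.1)

The cyan capsule started near (12.5, 1.6) and ended near (10.9, 4.7).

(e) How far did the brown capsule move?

2.8

From (10.6, 5.5) to (7.8, 5.2), the brown capsule covered √(2.8² + 0.3²) ≈ 2.8 units.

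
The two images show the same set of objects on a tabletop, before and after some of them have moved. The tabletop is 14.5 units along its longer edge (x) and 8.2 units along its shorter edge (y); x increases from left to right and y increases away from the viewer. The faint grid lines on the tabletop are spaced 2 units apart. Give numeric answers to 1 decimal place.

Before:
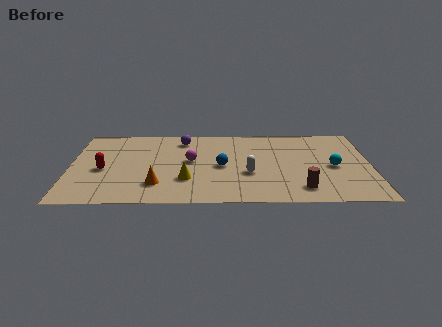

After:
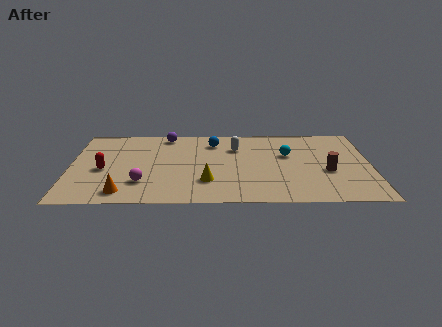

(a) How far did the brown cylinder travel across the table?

2.2

From (11.1, 1.5) to (12.4, 3.3), the brown cylinder covered √(1.3² + 1.8²) ≈ 2.2 units.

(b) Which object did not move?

the red capsule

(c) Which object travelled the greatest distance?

the magenta sphere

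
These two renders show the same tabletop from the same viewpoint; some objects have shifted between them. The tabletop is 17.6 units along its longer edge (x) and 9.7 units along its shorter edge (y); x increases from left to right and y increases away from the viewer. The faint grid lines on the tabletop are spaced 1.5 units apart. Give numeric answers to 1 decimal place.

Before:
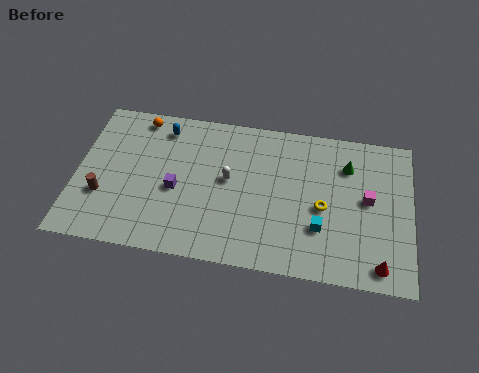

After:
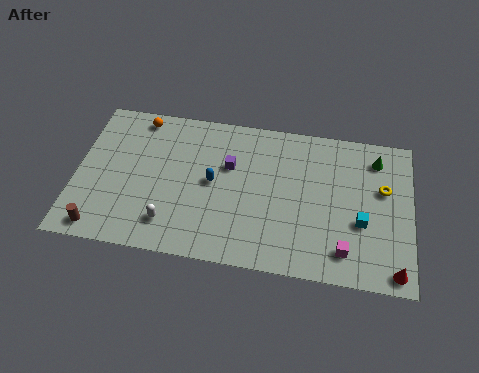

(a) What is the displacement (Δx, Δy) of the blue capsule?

(2.8, -3.1)

The blue capsule started near (4.4, 8.1) and ended near (7.2, 5.0).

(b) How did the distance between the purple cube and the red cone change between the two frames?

-0.9

The distance was about 11.1 in the first image and 10.2 in the second, so they moved 0.9 units closer together.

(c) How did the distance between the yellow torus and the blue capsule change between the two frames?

-0.4

They were about 9.4 units apart before and 9.0 after — 0.4 units closer together.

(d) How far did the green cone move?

1.7

From (14.2, 7.2) to (15.7, 7.9), the green cone covered √(1.5² + 0.7²) ≈ 1.7 units.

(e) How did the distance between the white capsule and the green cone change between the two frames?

+5.6

Before: roughly 6.5 units apart; after: 12.1. That's 5.6 units further apart.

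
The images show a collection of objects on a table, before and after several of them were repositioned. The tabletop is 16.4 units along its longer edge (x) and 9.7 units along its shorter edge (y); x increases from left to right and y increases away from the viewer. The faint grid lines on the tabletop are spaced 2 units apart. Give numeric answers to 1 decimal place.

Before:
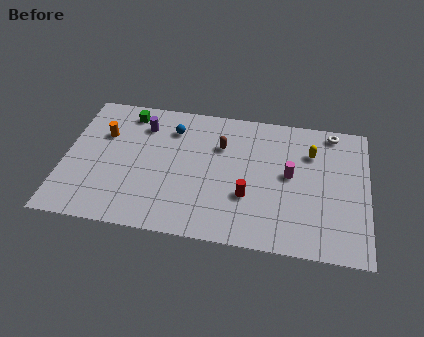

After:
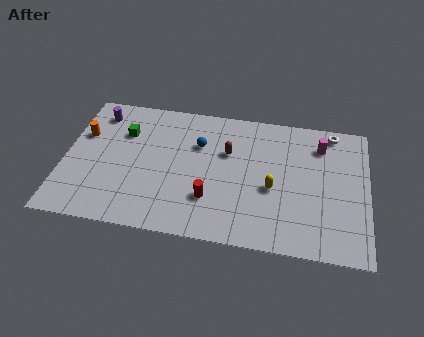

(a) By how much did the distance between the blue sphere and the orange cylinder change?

+2.5

The distance was about 3.8 in the first image and 6.3 in the second, so they moved 2.5 units further apart.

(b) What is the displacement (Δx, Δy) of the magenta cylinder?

(1.6, 2.4)

The magenta cylinder started near (12.2, 5.2) and ended near (13.8, 7.6).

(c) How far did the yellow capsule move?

3.5

The yellow capsule was near (13.3, 7.0) before and (11.3, 4.1) after, so it travelled √(2.0² + 2.9²) ≈ 3.5 units.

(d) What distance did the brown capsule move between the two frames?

0.6

The brown capsule was near (8.4, 6.7) before and (8.8, 6.3) after, so it travelled √(0.4² + 0.4²) ≈ 0.6 units.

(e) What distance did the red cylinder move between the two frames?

2.1

The red cylinder was near (10.0, 3.3) before and (8.0, 2.8) after, so it travelled √(2.0² + 0.5²) ≈ 2.1 units.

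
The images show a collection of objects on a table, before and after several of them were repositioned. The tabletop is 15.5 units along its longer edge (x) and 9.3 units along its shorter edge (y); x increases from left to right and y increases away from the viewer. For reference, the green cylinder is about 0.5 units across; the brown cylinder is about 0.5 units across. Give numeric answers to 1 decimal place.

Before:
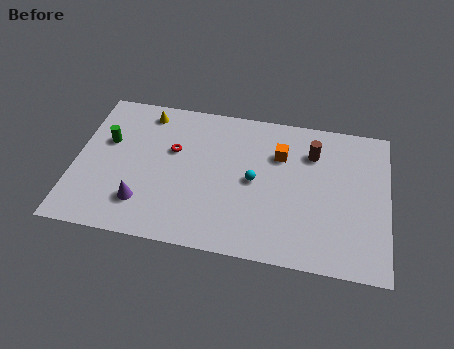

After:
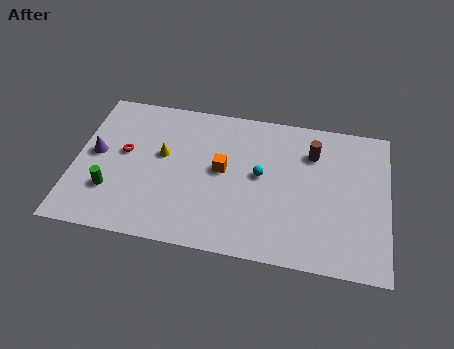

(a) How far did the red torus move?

2.5

The red torus was near (4.8, 5.8) before and (2.4, 5.2) after, so it travelled √(2.4² + 0.6²) ≈ 2.5 units.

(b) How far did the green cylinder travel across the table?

3.1

The green cylinder moved from about (1.5, 5.8) to (1.9, 2.7), a distance of √(0.4² + 3.1²) ≈ 3.1.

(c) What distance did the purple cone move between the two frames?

3.7

The purple cone moved from about (3.5, 2.2) to (1.0, 4.9), a distance of √(2.5² + 2.7²) ≈ 3.7.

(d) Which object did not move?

the brown cylinder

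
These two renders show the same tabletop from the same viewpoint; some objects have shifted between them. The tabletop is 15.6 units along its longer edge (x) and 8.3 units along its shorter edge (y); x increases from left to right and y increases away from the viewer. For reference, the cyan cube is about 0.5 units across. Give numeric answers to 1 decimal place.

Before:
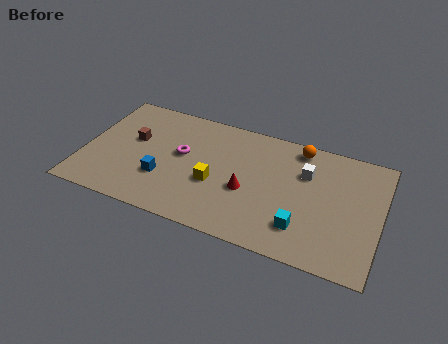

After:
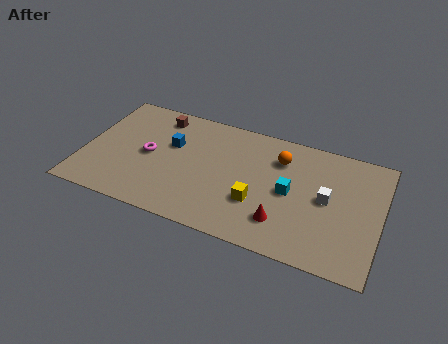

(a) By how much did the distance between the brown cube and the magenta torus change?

+0.3

They were about 2.6 units apart before and 2.9 after — 0.3 units further apart.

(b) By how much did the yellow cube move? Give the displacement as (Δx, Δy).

(2.3, -0.5)

The yellow cube started near (7.0, 3.3) and ended near (9.3, 2.8).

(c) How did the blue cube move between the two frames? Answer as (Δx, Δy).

(0.2, 2.5)

The blue cube started near (4.3, 2.7) and ended near (4.5, 5.2).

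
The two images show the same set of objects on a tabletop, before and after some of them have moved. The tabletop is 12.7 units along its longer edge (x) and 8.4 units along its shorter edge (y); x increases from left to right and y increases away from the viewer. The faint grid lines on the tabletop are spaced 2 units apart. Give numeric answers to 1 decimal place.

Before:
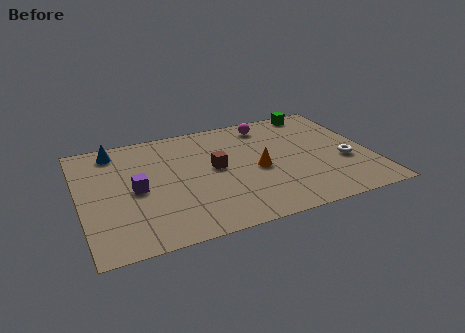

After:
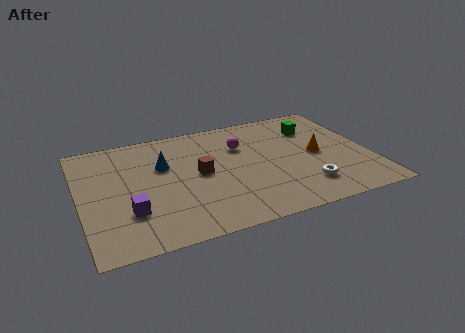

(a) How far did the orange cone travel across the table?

2.7

From (7.7, 3.8) to (10.4, 4.1), the orange cone covered √(2.7² + 0.3²) ≈ 2.7 units.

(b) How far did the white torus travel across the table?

2.3

The white torus moved from about (11.5, 3.2) to (9.6, 1.9), a distance of √(1.9² + 1.3²) ≈ 2.3.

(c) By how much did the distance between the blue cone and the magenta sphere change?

-3.3

The distance was about 6.8 in the first image and 3.5 in the second, so they moved 3.3 units closer together.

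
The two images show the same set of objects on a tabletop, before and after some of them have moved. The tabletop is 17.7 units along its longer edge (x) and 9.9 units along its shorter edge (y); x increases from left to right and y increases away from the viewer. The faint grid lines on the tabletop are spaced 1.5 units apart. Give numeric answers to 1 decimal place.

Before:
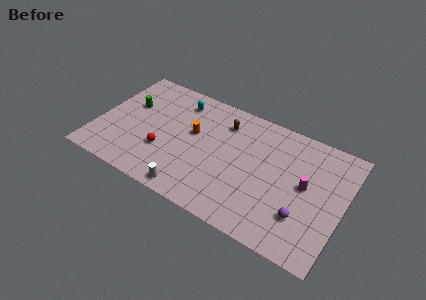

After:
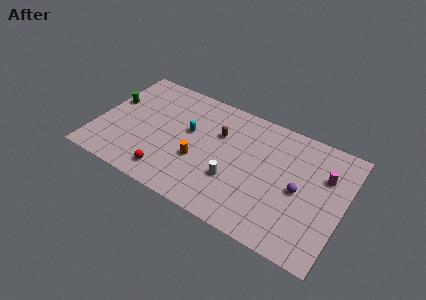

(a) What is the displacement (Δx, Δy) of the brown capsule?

(-0.2, -1.1)

The brown capsule was at about (8.8, 7.7) and moved to about (8.6, 6.6).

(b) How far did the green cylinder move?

1.2

The green cylinder moved from about (2.0, 6.2) to (0.8, 6.0), a distance of √(1.2² + 0.2²) ≈ 1.2.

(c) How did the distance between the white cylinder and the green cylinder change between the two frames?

+2.2

Before: roughly 7.5 units apart; after: 9.7. That's 2.2 units further apart.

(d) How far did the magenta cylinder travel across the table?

1.8

The magenta cylinder moved from about (15.0, 5.3) to (16.2, 6.7), a distance of √(1.2² + 1.4²) ≈ 1.8.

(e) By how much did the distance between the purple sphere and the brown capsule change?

-1.7

They were about 8.0 units apart before and 6.3 after — 1.7 units closer together.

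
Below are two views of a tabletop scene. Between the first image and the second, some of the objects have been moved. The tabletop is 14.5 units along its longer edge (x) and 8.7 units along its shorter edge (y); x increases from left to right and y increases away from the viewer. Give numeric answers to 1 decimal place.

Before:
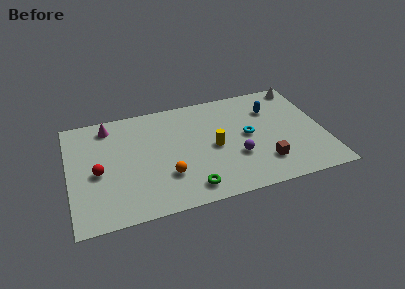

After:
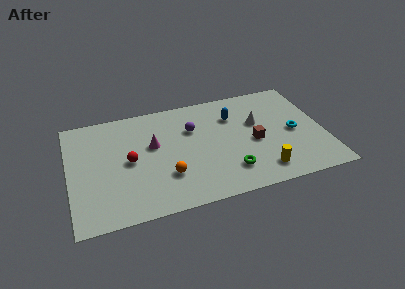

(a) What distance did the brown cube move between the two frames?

1.8

From (10.9, 2.1) to (10.5, 3.9), the brown cube covered √(0.4² + 1.8²) ≈ 1.8 units.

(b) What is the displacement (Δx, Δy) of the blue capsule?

(-2.2, 0.0)

The blue capsule was at about (11.7, 6.3) and moved to about (9.5, 6.3).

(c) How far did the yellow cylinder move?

3.6

The yellow cylinder was near (8.2, 4.1) before and (10.7, 1.5) after, so it travelled √(2.5² + 2.6²) ≈ 3.6 units.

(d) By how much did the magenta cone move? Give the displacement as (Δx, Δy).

(2.4, -2.2)

The magenta cone started near (2.4, 7.4) and ended near (4.8, 5.2).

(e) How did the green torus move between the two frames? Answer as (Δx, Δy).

(2.3, 0.7)

From the two frames, the green torus sits at roughly (6.6, 1.3) before and (8.9, 2.0) after.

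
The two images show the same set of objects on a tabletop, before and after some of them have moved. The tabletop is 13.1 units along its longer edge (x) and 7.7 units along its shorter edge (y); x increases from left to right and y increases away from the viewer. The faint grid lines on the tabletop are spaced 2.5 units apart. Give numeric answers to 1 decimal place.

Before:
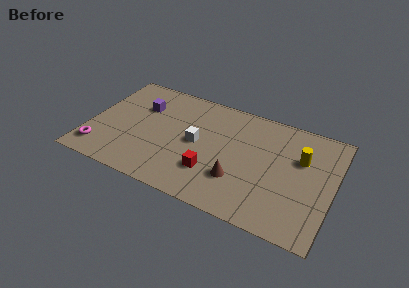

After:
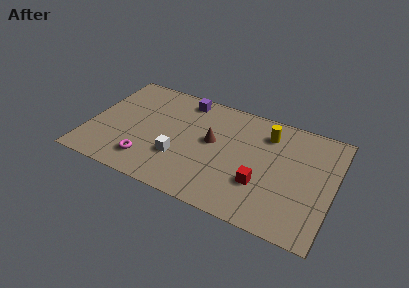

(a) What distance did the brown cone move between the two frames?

2.6

The brown cone moved from about (8.2, 2.3) to (6.6, 4.3), a distance of √(1.6² + 2.0²) ≈ 2.6.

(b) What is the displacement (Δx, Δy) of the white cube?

(-0.8, -1.4)

From the two frames, the white cube sits at roughly (5.8, 3.9) before and (5.0, 2.5) after.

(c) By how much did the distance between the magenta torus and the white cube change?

-3.8

They were about 5.6 units apart before and 1.8 after — 3.8 units closer together.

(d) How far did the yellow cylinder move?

2.1

From (11.3, 5.0) to (9.4, 6.0), the yellow cylinder covered √(1.9² + 1.0²) ≈ 2.1 units.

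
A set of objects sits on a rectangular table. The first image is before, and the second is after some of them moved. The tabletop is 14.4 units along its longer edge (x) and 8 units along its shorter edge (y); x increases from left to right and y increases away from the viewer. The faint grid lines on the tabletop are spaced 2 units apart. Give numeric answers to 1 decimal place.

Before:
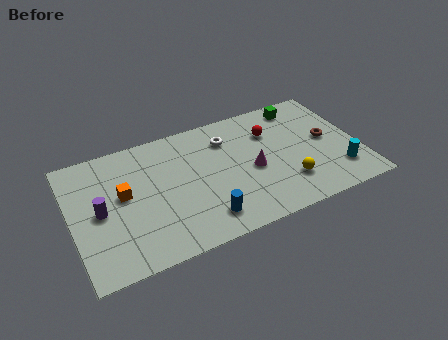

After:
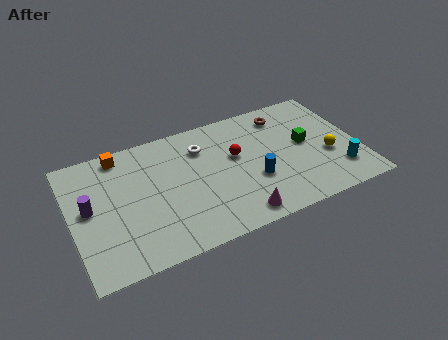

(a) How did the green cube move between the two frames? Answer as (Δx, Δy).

(-0.1, -2.6)

From the two frames, the green cube sits at roughly (11.9, 6.9) before and (11.8, 4.3) after.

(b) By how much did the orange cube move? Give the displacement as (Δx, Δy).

(0.1, 2.6)

From the two frames, the orange cube sits at roughly (2.6, 4.5) before and (2.7, 7.1) after.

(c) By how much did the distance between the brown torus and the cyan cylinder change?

+2.9

They were about 2.3 units apart before and 5.2 after — 2.9 units further apart.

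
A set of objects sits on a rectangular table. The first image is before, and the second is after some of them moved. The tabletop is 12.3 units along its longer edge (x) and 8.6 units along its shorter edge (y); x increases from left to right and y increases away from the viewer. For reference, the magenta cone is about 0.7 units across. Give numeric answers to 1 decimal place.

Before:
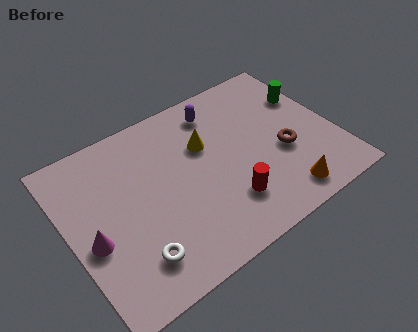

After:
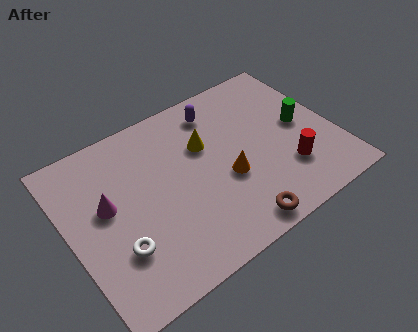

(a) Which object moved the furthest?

the brown torus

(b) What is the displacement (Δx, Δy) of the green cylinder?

(-0.6, -1.4)

The green cylinder was at about (11.5, 5.8) and moved to about (10.9, 4.4).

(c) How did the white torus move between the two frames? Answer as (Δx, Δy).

(-0.6, 0.8)

The white torus was at about (2.5, 1.8) and moved to about (1.9, 2.6).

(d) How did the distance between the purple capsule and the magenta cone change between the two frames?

-1.4

The distance was about 7.4 in the first image and 6.0 in the second, so they moved 1.4 units closer together.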